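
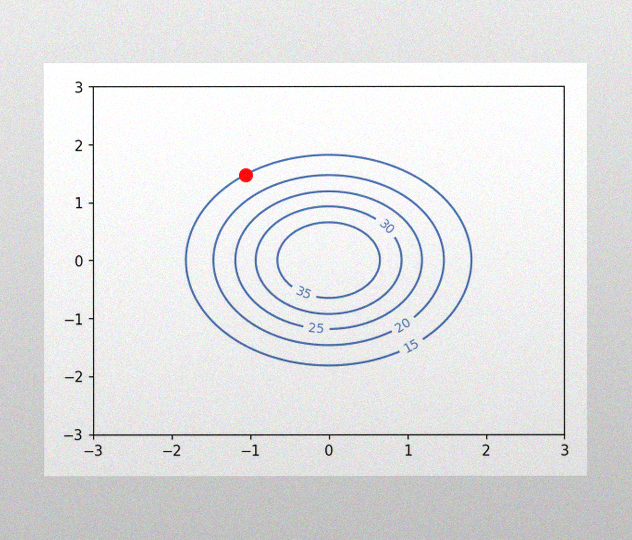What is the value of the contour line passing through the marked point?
The image has some photo noise and uneven lighting. The marked point sits on the contour labelled 15.

15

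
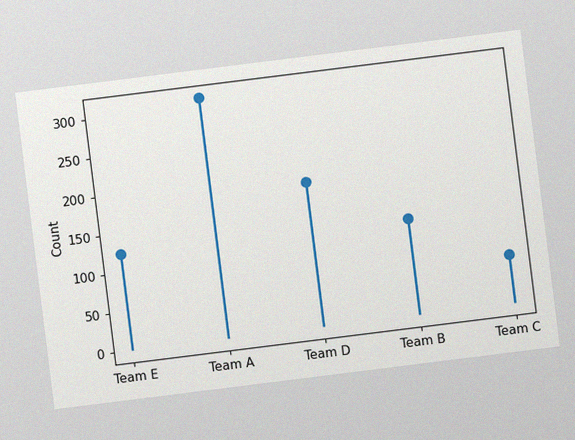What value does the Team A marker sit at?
310

The chart is tilted about 7° counter-clockwise, with some photo noise. The Team A marker sits at 310.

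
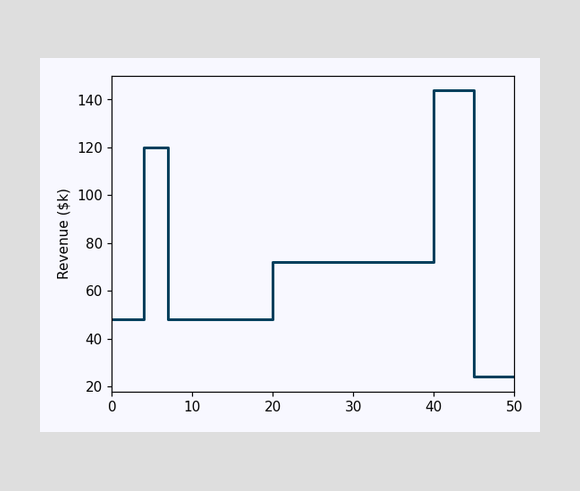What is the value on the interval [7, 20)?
$48k

On [7, 20) the step sits at $48k.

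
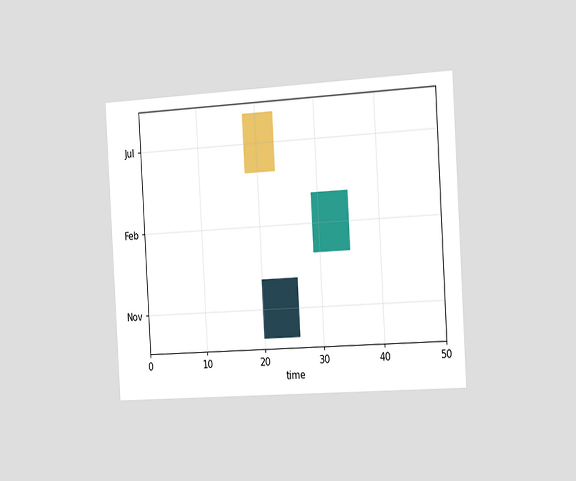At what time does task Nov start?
The chart is tilted about 3° counter-clockwise and viewed slightly from the right. The Nov bar begins at t=20.

20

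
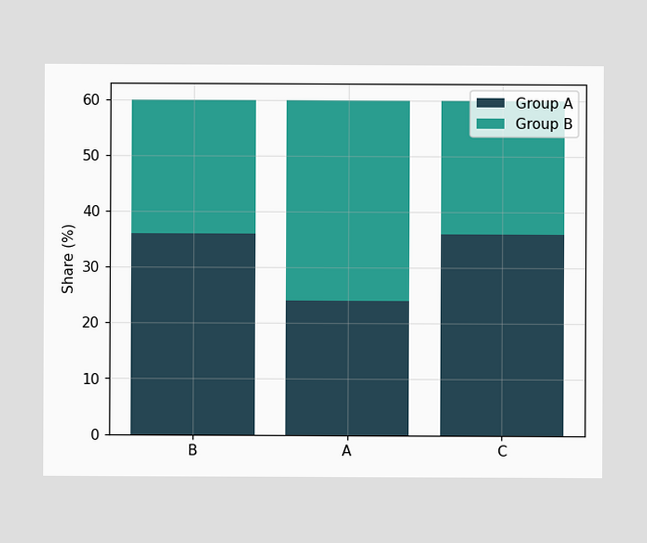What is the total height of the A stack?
The A stack's top reaches 60% on the y-axis.

60%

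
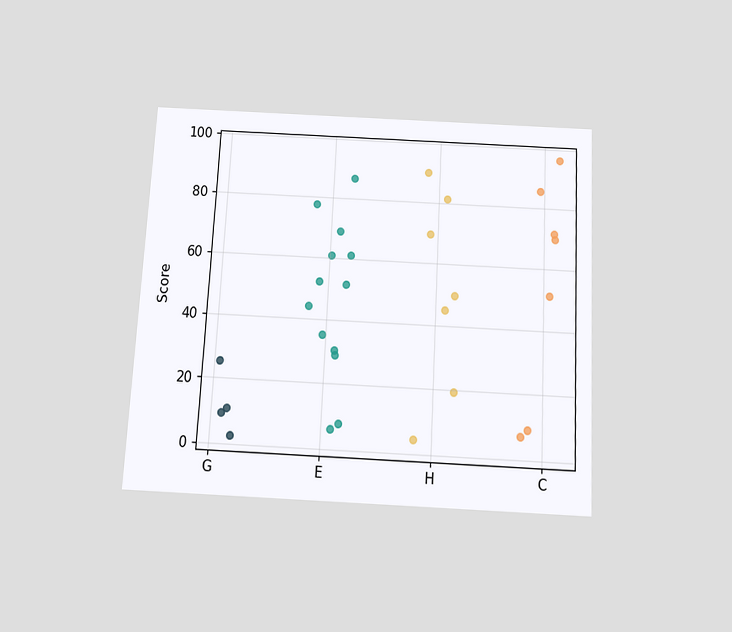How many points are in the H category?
7

The chart is tilted about 3° clockwise and viewed slightly from below. Counting the markers in the H column gives 7.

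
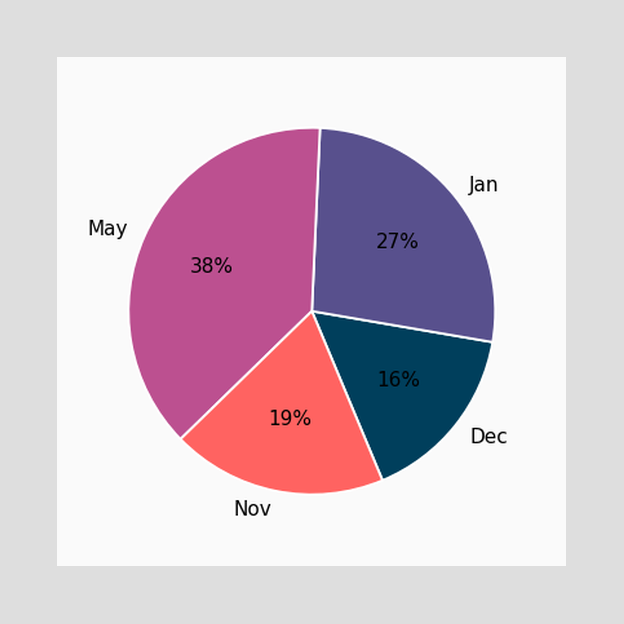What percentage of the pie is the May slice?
The May slice takes up 38% of the pie.

38%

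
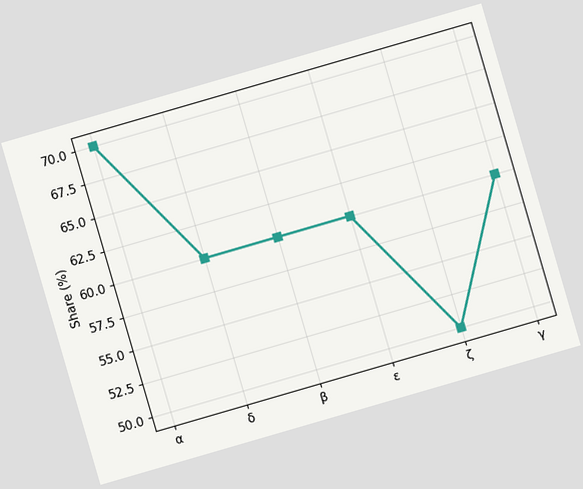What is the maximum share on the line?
70%

The chart is tilted about 16° counter-clockwise. The highest point is at α, and reading across to the y-axis gives 70%.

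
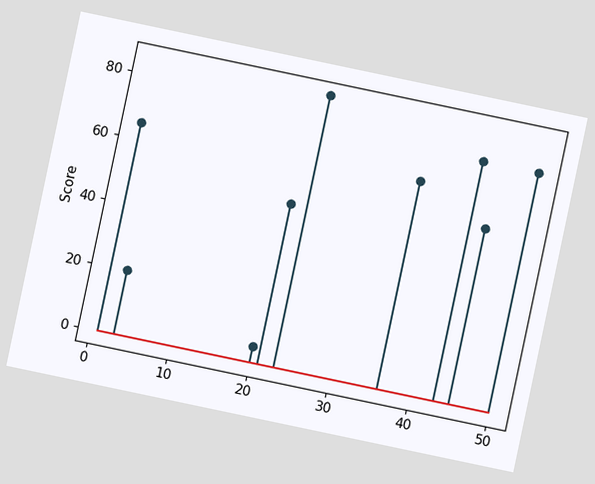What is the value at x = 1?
The chart is tilted about 12° clockwise. The stem at x=1 reaches 65.

65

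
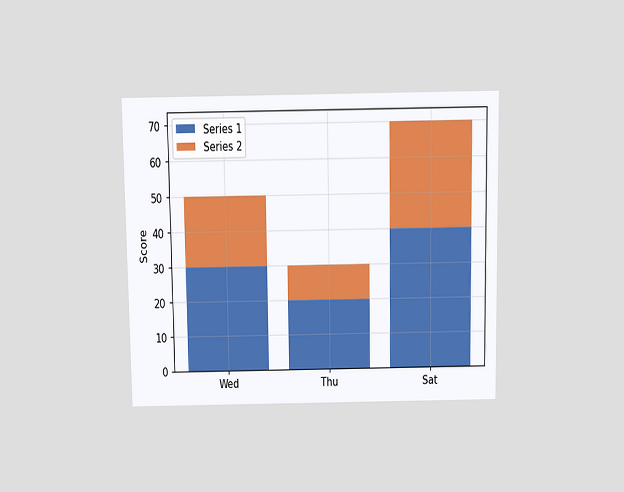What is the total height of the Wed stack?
50

The chart is viewed slightly from above. The Wed stack's top reaches 50 on the y-axis.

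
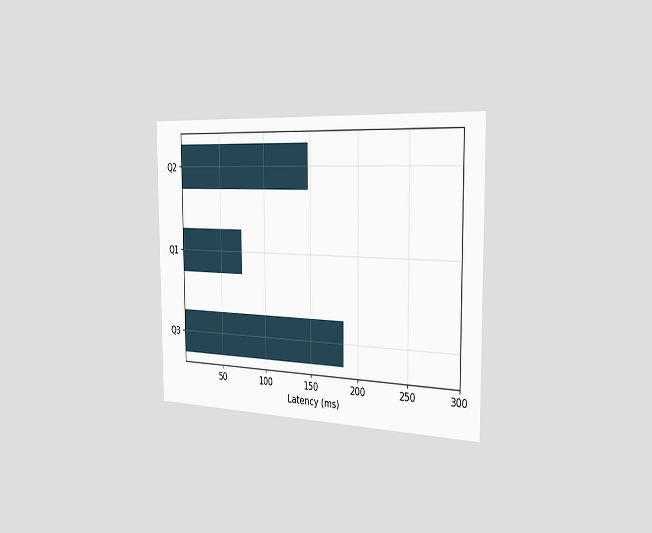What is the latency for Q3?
185ms

The chart is viewed slightly from the right. Reading along the chart's x-axis, the Q3 bar reaches 185ms.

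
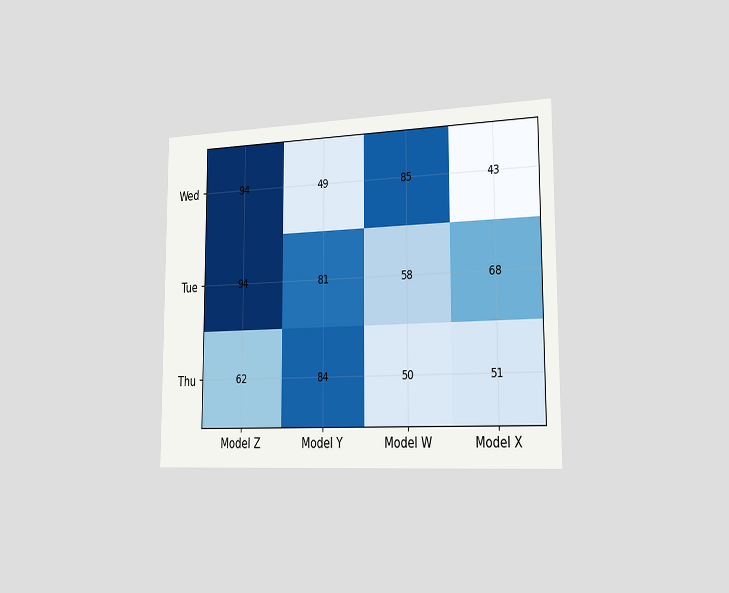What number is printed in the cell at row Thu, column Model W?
50

The chart is viewed slightly from the right. The (Thu, Model W) cell reads 50.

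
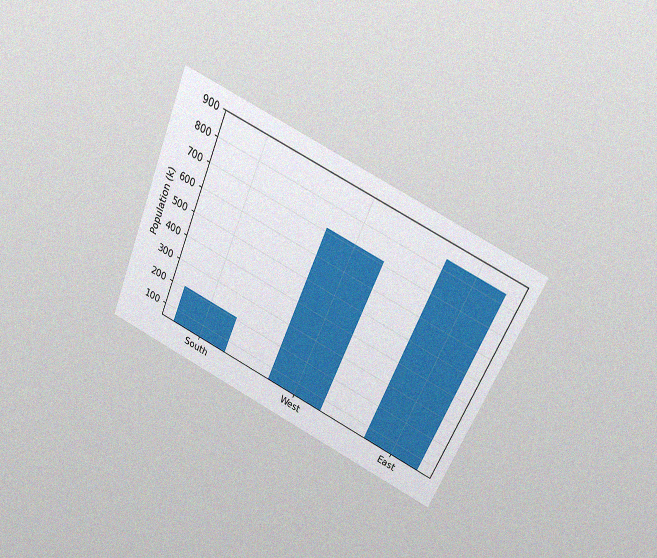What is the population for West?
The chart is tilted about 24° clockwise and viewed slightly from above, with some photo noise. Reading along the chart's y-axis, the West bar reaches 714k.

714k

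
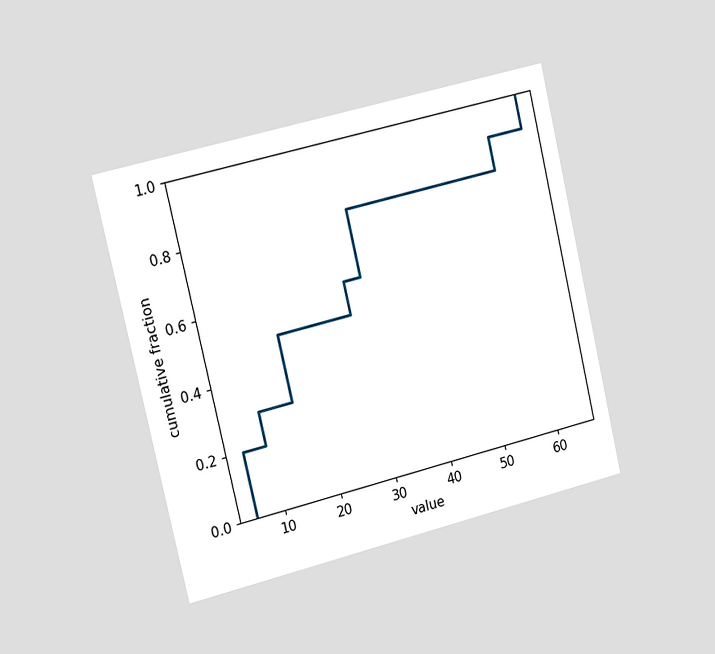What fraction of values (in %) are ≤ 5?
The chart is tilted about 13° counter-clockwise and viewed slightly from the left. At x=5 the ECDF step is at 20%.

20%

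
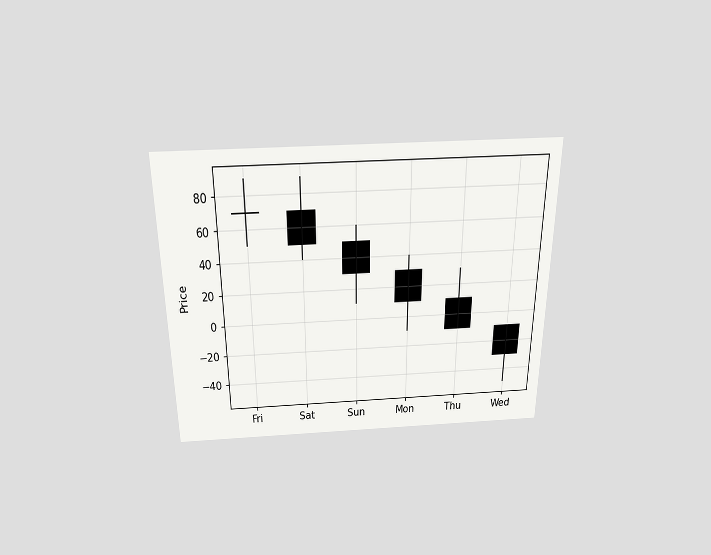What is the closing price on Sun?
30

The chart is viewed slightly from above. The Sun candle closes at 30.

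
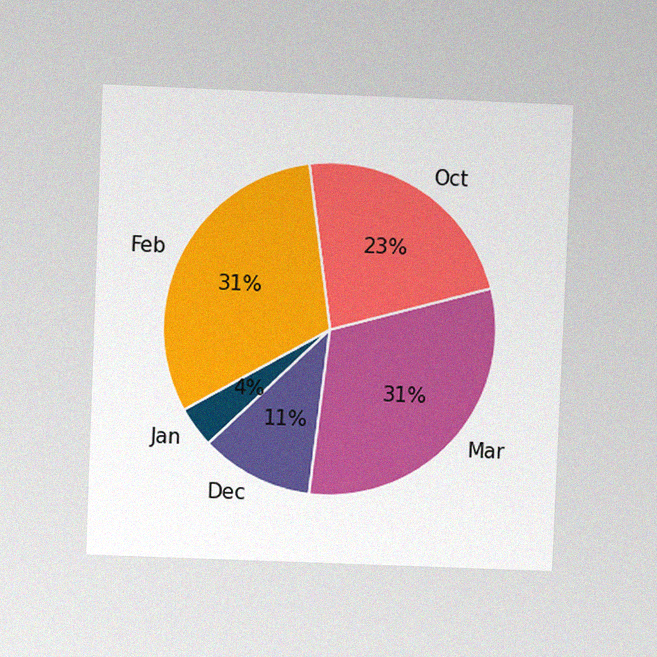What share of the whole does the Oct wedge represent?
23%

The chart is tilted about 2° clockwise and viewed at a slight angle, with some photo noise. The Oct slice takes up 23% of the pie.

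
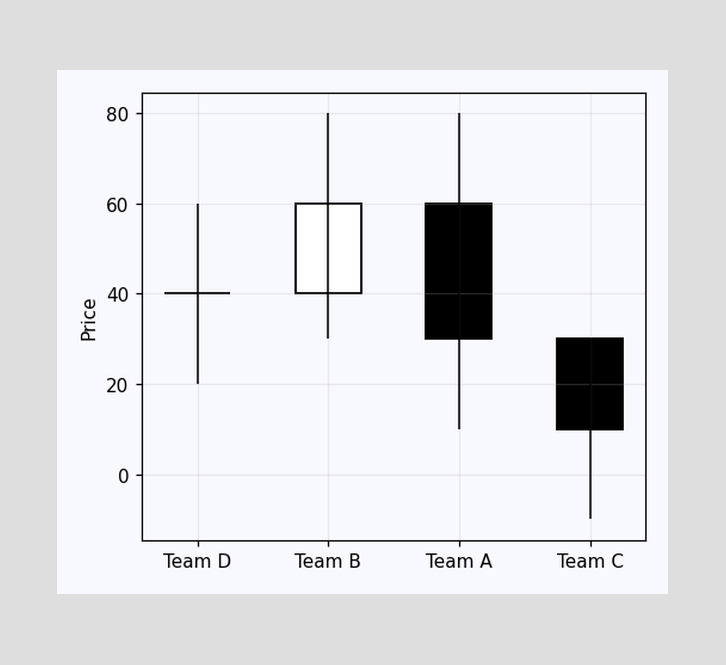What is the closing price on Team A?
The Team A candle closes at 30.

30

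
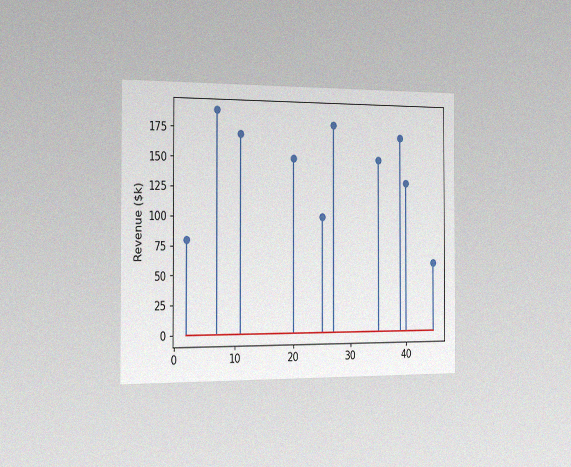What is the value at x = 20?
$150k

The chart is viewed slightly from the left, with some photo noise. The stem at x=20 reaches $150k.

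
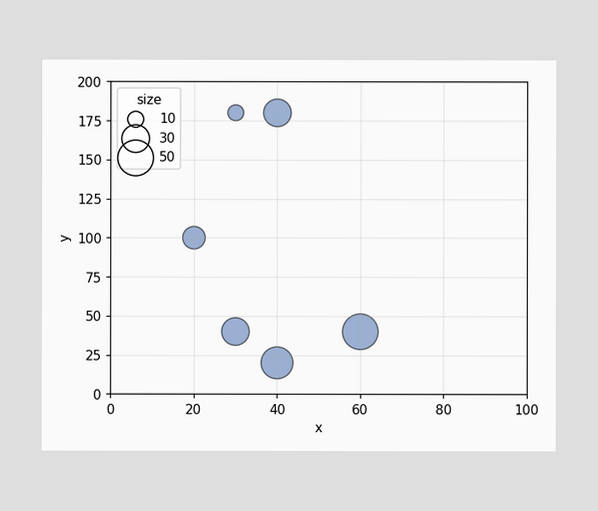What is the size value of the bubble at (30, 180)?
Matching the bubble at (30, 180) against the size legend gives 10.

10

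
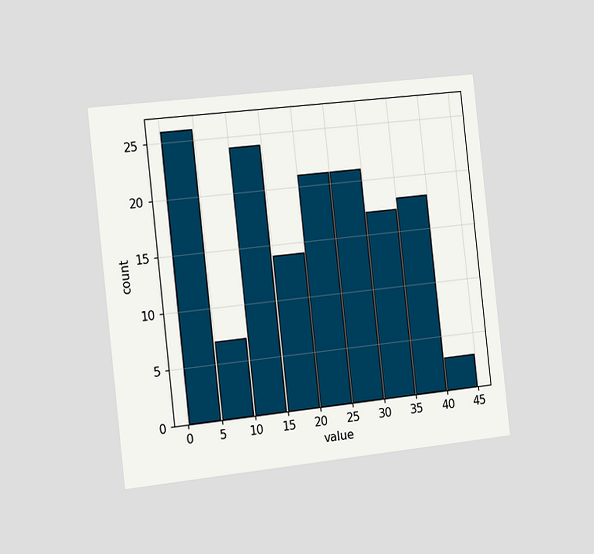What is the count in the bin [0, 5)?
26

The chart is tilted about 6° counter-clockwise and viewed slightly from the left. The [0, 5) bin has height 26.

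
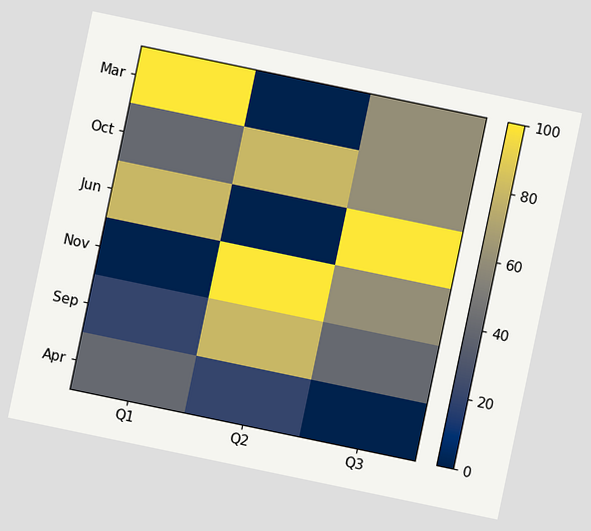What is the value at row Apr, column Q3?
The chart is tilted about 12° clockwise. Matching cell (Apr, Q3) against the colorbar gives 0.

0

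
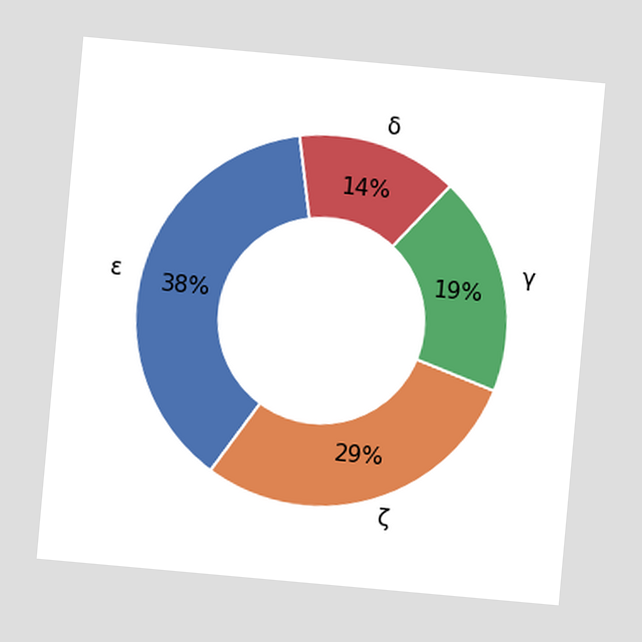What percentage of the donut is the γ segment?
The chart is tilted about 5° clockwise. The γ segment takes up 19% of the ring.

19%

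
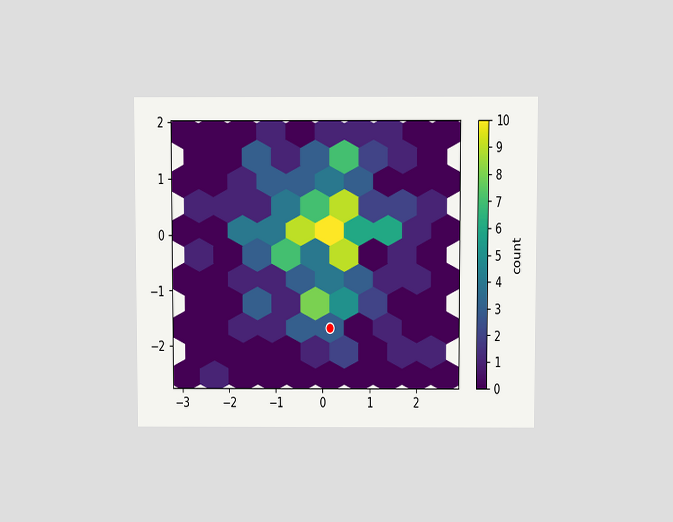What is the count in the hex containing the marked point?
3

The chart is viewed slightly from above. The marked hex reads 3 on the colorbar.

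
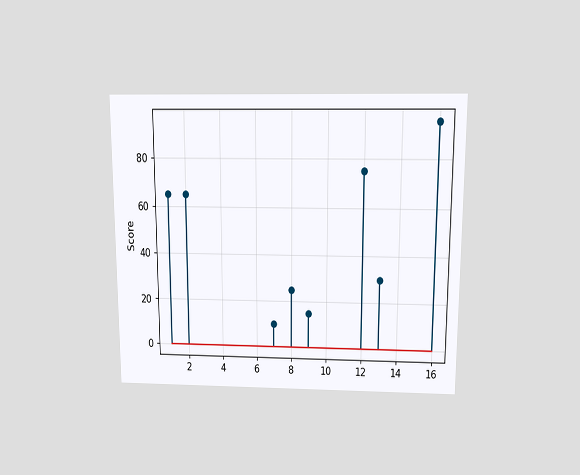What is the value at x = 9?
15

The chart is viewed slightly from above. The stem at x=9 reaches 15.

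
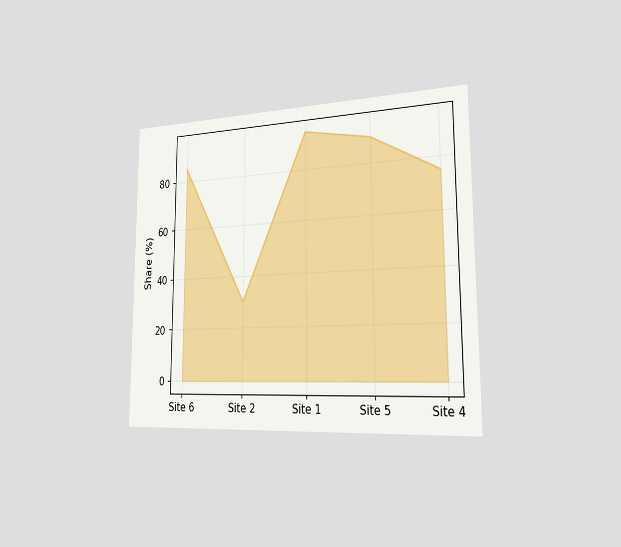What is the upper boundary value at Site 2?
30%

The chart is viewed slightly from the right. At Site 2 the upper boundary is at 30%.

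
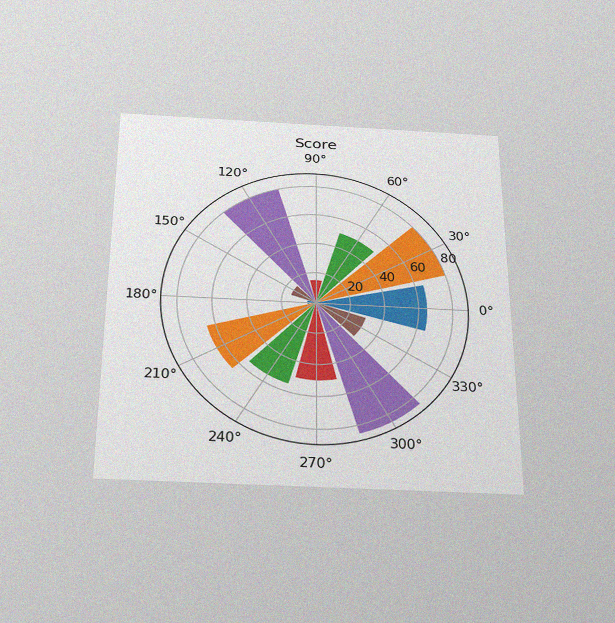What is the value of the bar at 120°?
80

The chart is viewed slightly from below, with some photo noise. The bar at 120° reaches 80 on the radial axis.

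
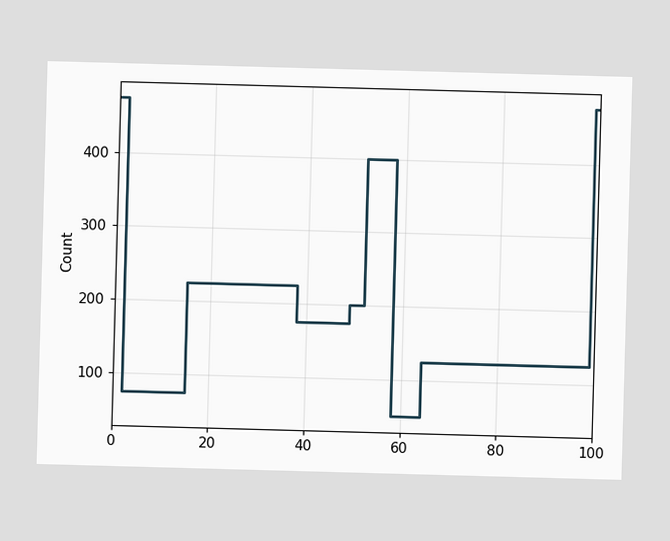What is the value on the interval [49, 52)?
On [49, 52) the step sits at 200.

200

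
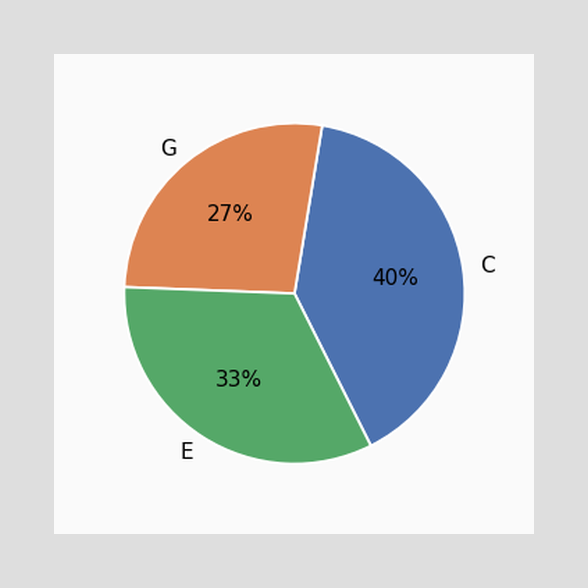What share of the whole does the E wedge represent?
33%

The E slice takes up 33% of the pie.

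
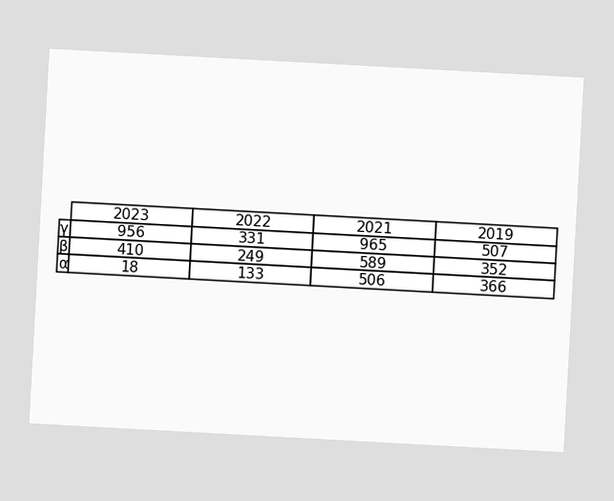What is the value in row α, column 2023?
18

The chart is tilted about 3° clockwise. The (α, 2023) cell reads 18.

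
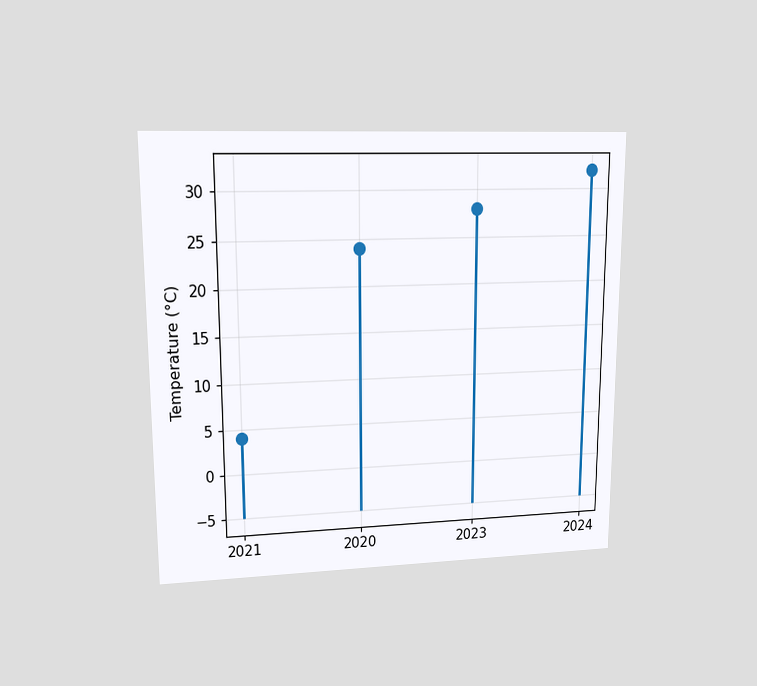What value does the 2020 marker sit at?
24°C

The chart is viewed at a slight angle. The 2020 marker sits at 24°C.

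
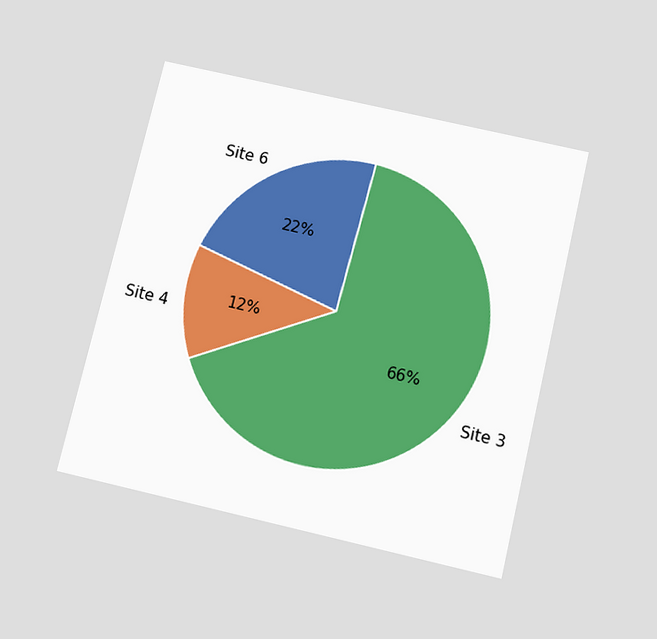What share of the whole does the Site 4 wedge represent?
The chart is tilted about 13° clockwise and viewed slightly from below. The Site 4 slice takes up 12% of the pie.

12%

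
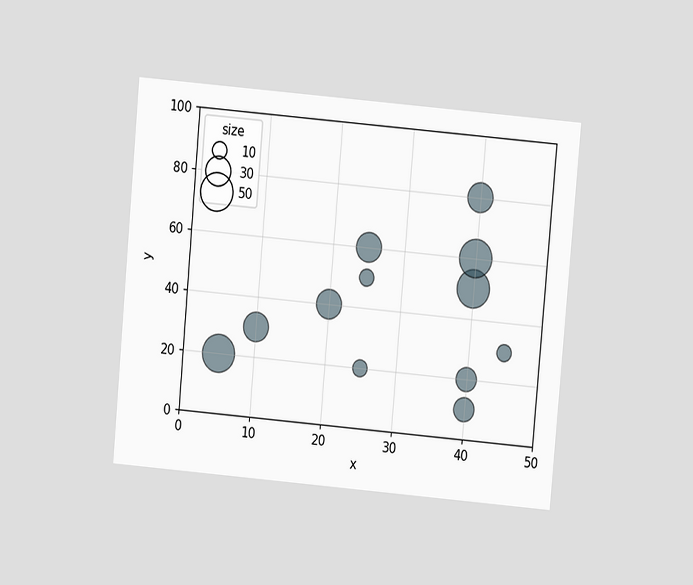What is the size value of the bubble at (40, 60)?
50

The chart is tilted about 5° clockwise and viewed at a slight angle. Matching the bubble at (40, 60) against the size legend gives 50.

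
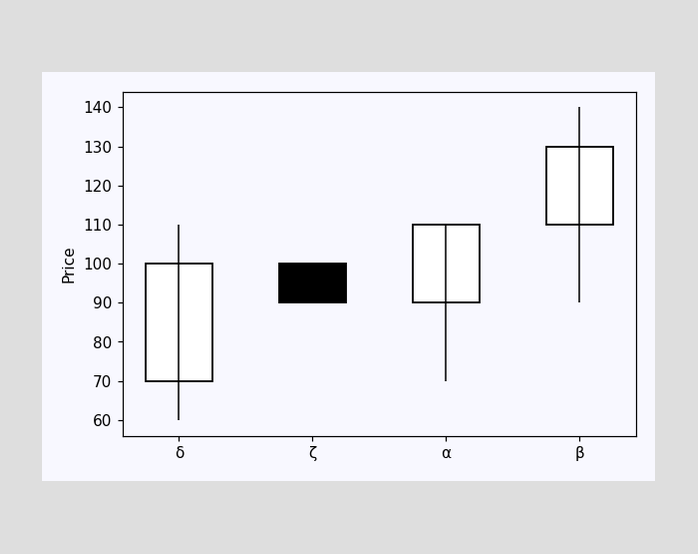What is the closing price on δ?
100

The δ candle closes at 100.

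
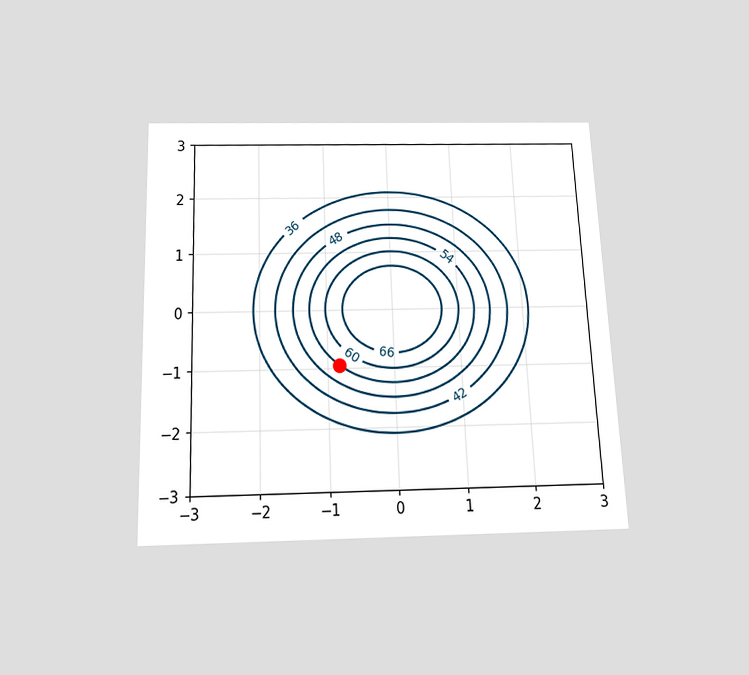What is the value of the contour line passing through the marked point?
54

The chart is tilted about 2° counter-clockwise and viewed slightly from below. The marked point sits on the contour labelled 54.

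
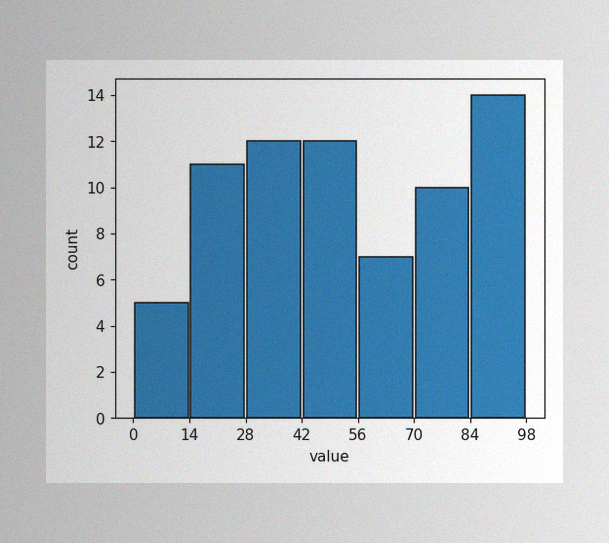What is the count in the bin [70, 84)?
The image has some photo noise and uneven lighting. The [70, 84) bin has height 10.

10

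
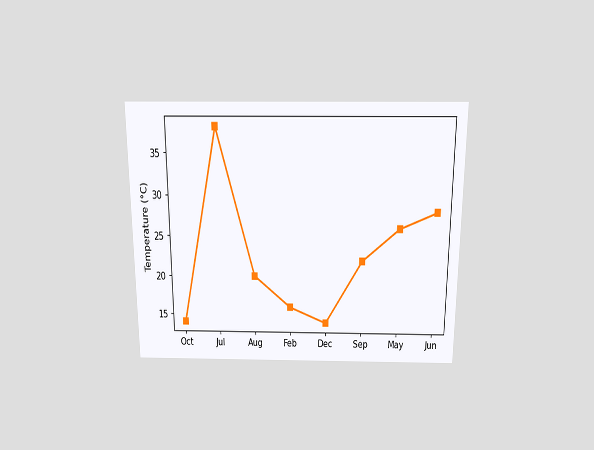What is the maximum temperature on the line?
38°C

The chart is viewed slightly from above. The highest point is at Jul, and reading across to the y-axis gives 38°C.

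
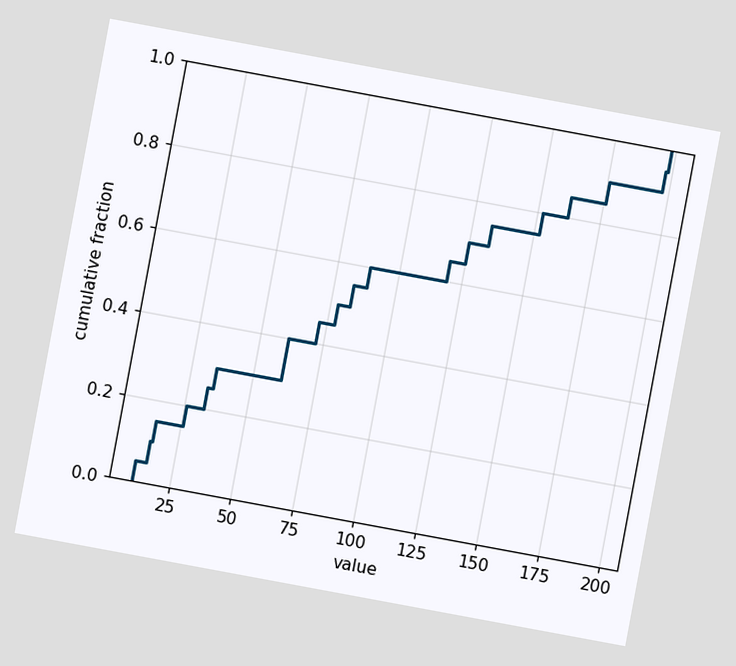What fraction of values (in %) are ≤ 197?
The chart is tilted about 11° clockwise. At x=197 the ECDF step is at 95%.

95%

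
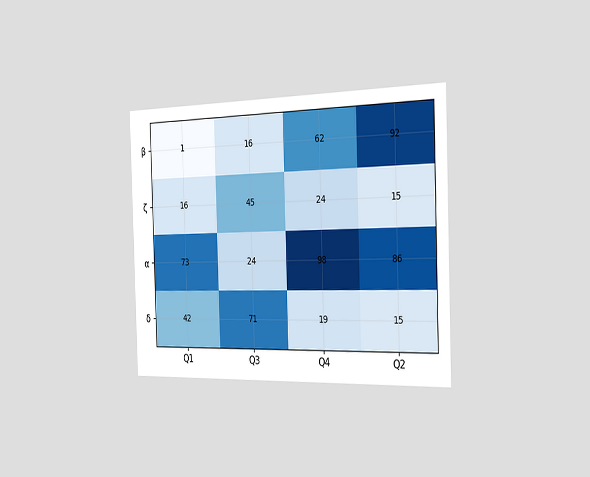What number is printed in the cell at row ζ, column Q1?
The chart is viewed slightly from the right. The (ζ, Q1) cell reads 16.

16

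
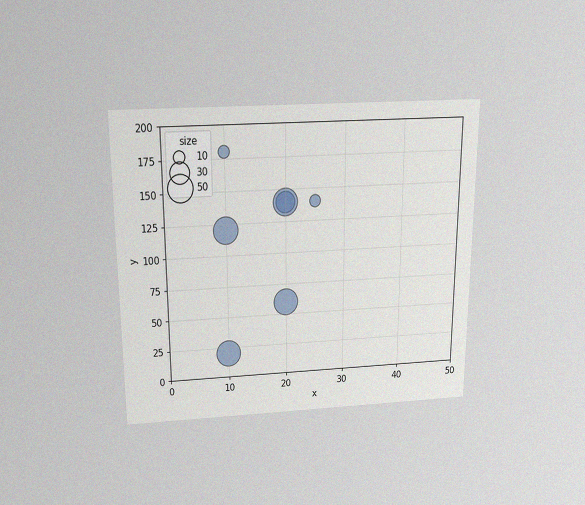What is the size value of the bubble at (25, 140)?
The chart is viewed slightly from above, with some photo noise. Matching the bubble at (25, 140) against the size legend gives 10.

10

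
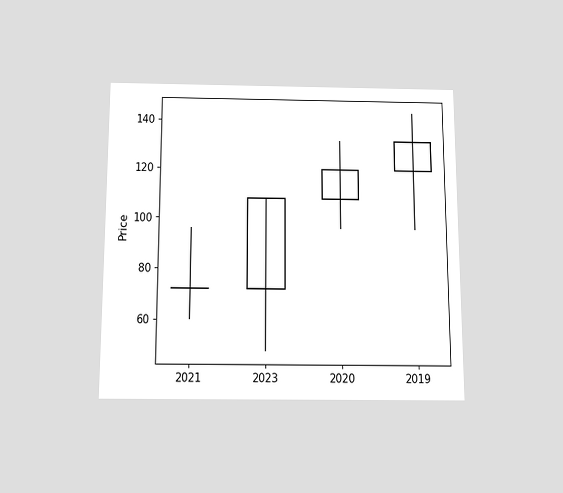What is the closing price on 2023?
108

The chart is viewed slightly from below. The 2023 candle closes at 108.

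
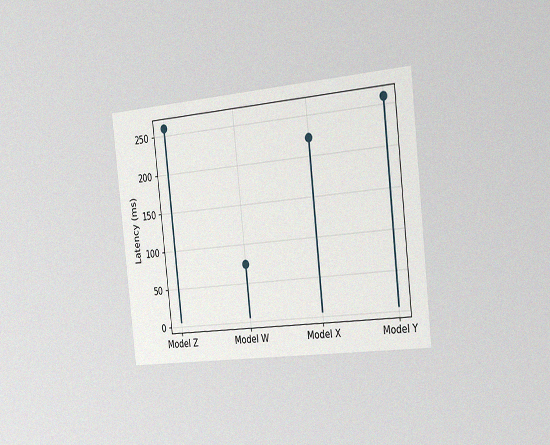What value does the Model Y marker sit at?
259ms

The chart is tilted about 6° counter-clockwise and viewed slightly from the right, with some photo noise. The Model Y marker sits at 259ms.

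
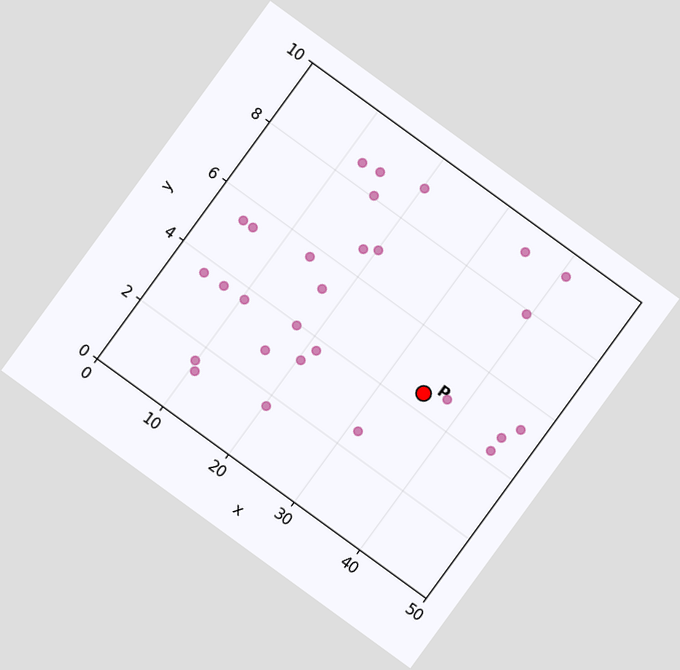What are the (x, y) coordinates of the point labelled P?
The chart is tilted about 36° clockwise. Following the gridlines from P to each axis, P sits at (35, 4.5).

(35, 4.5)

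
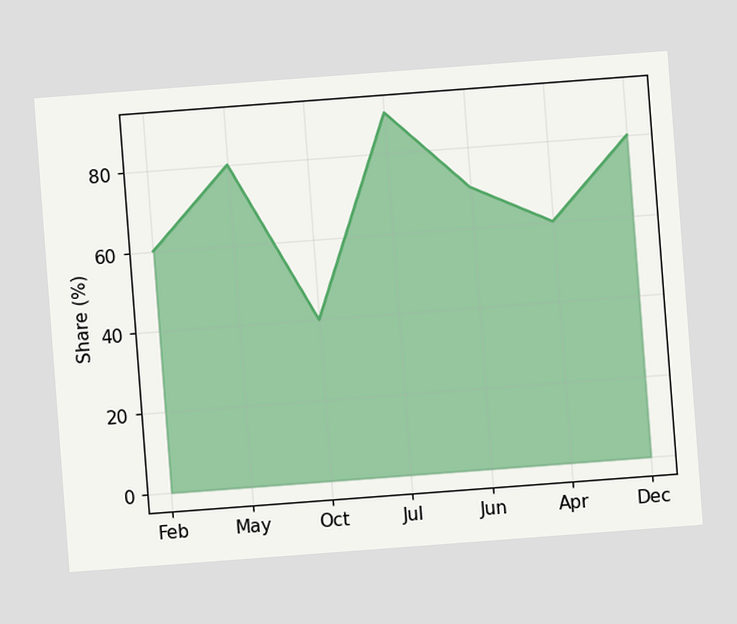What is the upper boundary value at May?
The chart is tilted about 4° counter-clockwise. At May the upper boundary is at 80%.

80%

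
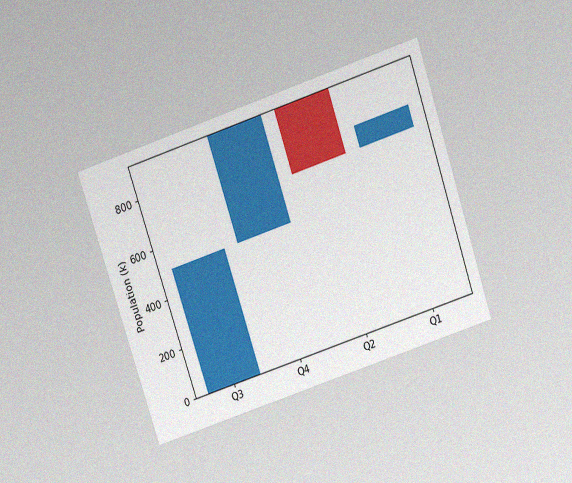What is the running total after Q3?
The chart is tilted about 18° counter-clockwise and viewed slightly from above, with some photo noise. After Q3 the running total reaches 510k.

510k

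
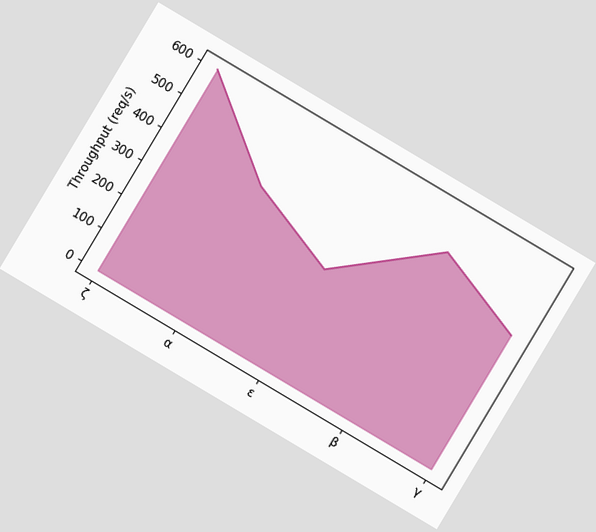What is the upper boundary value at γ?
The chart is tilted about 31° clockwise. At γ the upper boundary is at 400req/s.

400req/s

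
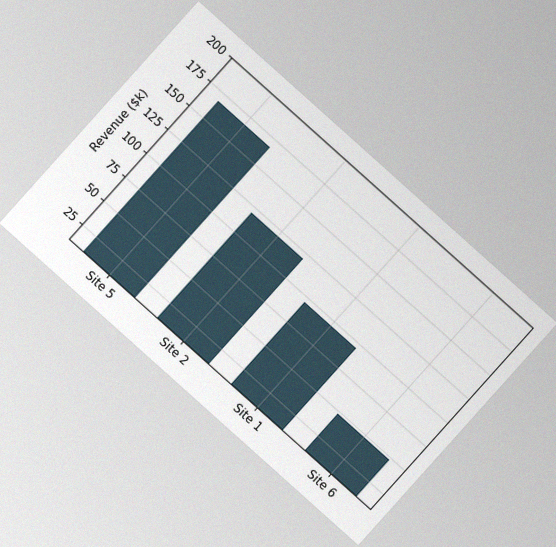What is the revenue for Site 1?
$96k

The chart is tilted about 42° clockwise, with some photo noise. Reading along the chart's y-axis, the Site 1 bar reaches $96k.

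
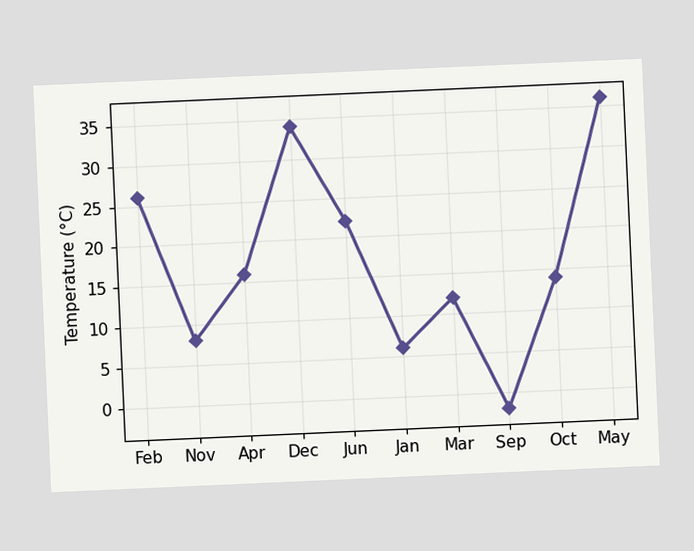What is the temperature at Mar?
12°C

The chart is tilted about 3° counter-clockwise. At Mar, the line is at 12°C.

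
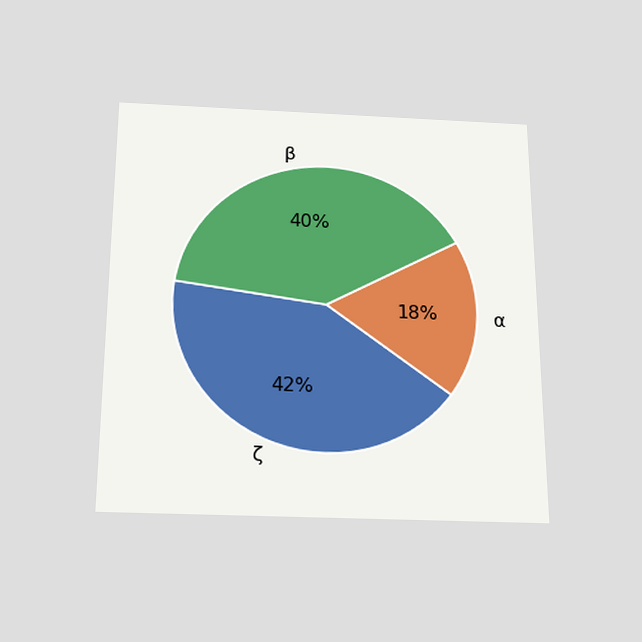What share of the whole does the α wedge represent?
18%

The chart is viewed slightly from below. The α slice takes up 18% of the pie.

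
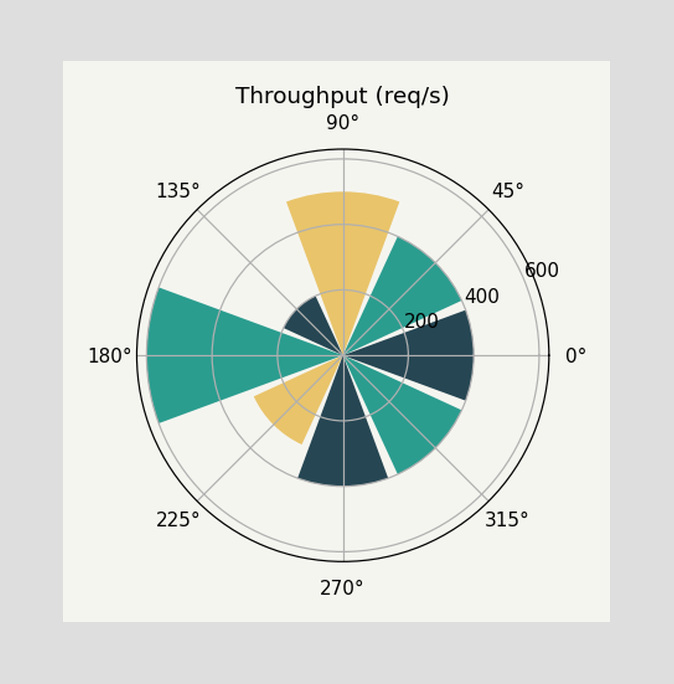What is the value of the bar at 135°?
The bar at 135° reaches 200req/s on the radial axis.

200req/s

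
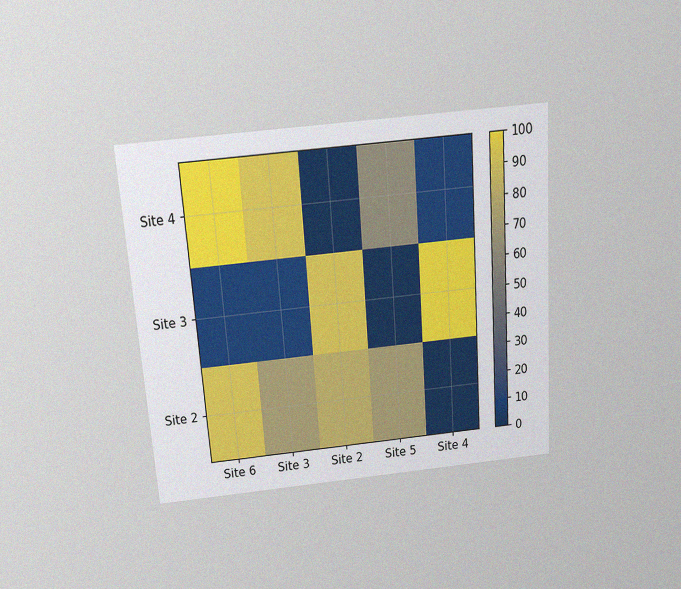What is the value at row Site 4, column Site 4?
10

The chart is tilted about 4° counter-clockwise and viewed slightly from above, with some photo noise. Matching cell (Site 4, Site 4) against the colorbar gives 10.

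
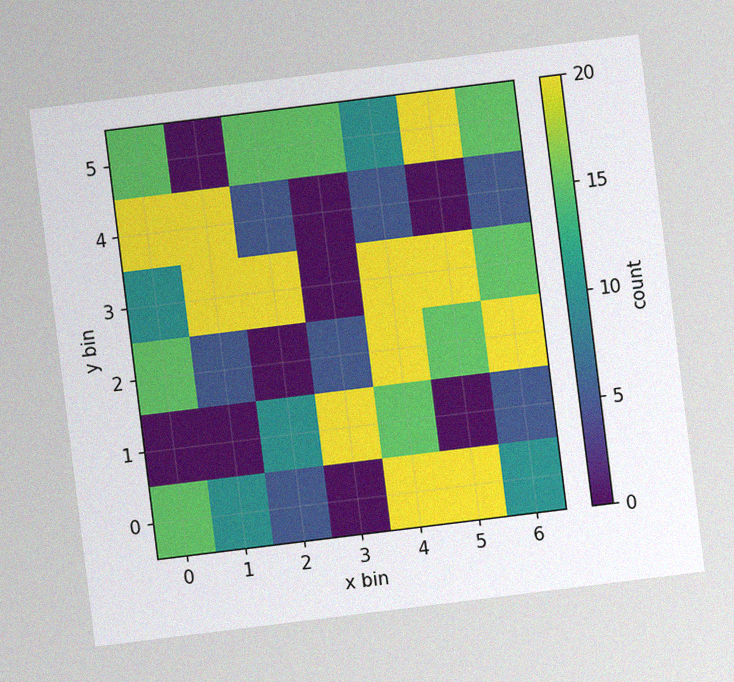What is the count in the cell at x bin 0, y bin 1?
The chart is tilted about 7° counter-clockwise, with some photo noise. Matching the cell (0, 1) against the colorbar gives 0.

0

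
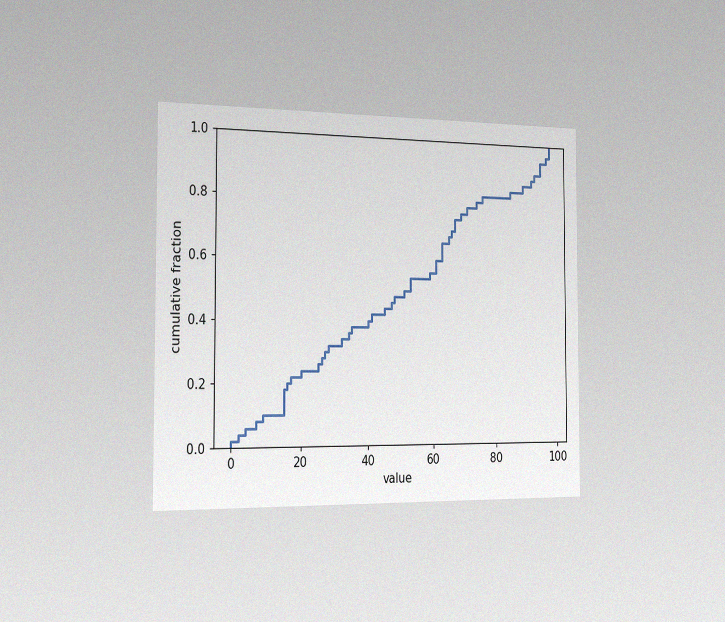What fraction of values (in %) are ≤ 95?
94%

The chart is viewed slightly from the left, with some photo noise. At x=95 the ECDF step is at 94%.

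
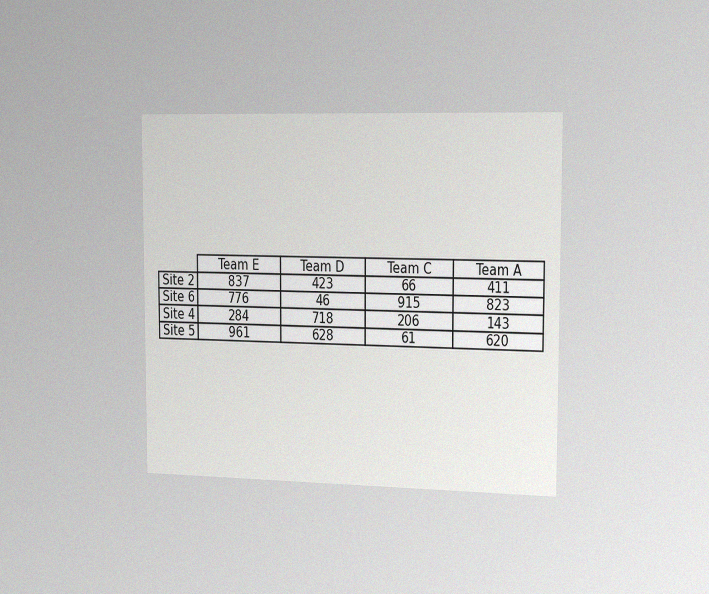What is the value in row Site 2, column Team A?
The chart is viewed slightly from the right, with some photo noise. The (Site 2, Team A) cell reads 411.

411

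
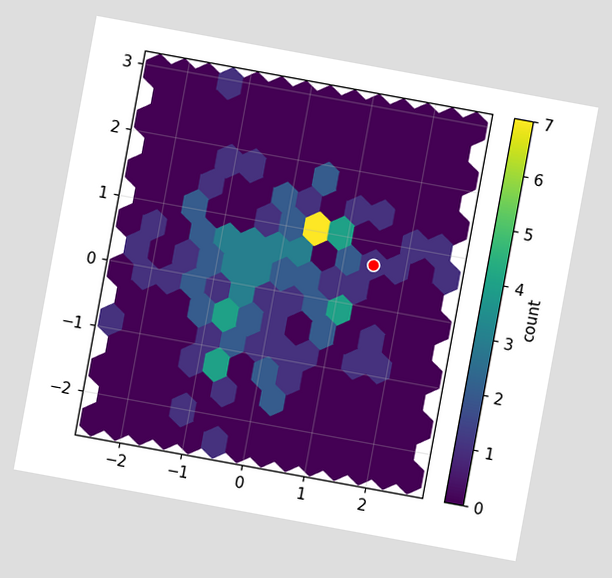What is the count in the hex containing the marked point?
The chart is tilted about 10° clockwise. The marked hex reads 1 on the colorbar.

1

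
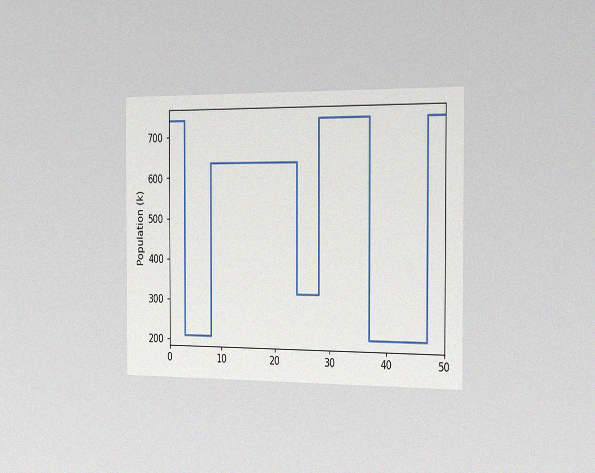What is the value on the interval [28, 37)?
742k

The chart is viewed slightly from the right, with some photo noise. On [28, 37) the step sits at 742k.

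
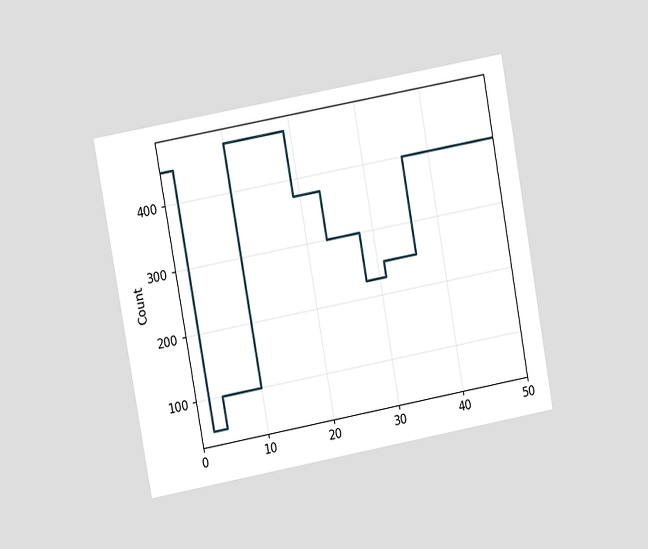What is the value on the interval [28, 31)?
225

The chart is tilted about 10° counter-clockwise and viewed at a slight angle. On [28, 31) the step sits at 225.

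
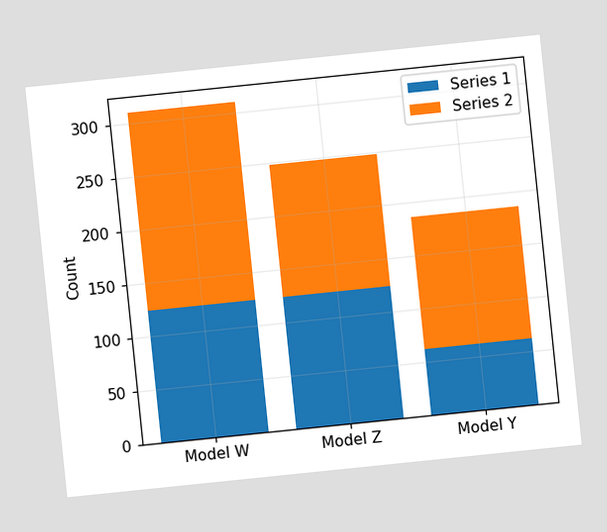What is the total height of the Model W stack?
310

The chart is tilted about 6° counter-clockwise. The Model W stack's top reaches 310 on the y-axis.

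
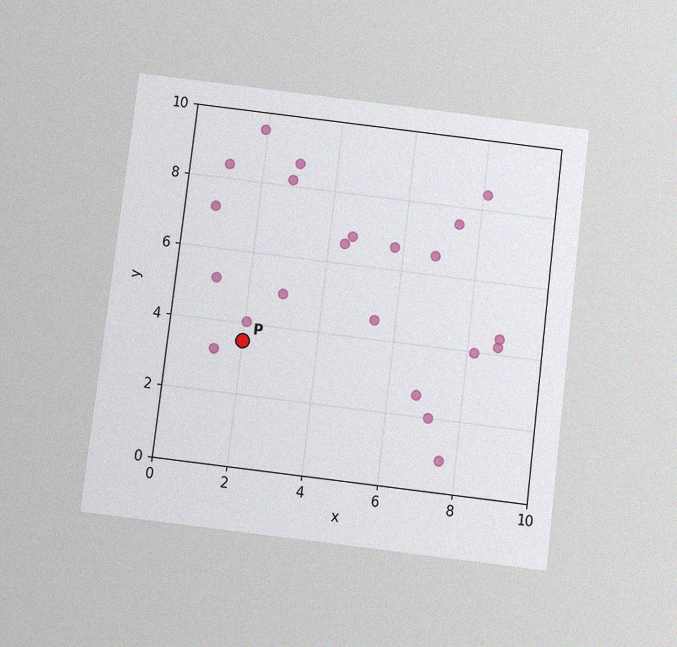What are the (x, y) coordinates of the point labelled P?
The chart is tilted about 7° clockwise and viewed slightly from below, with some photo noise. Following the gridlines from P to each axis, P sits at (2, 3.5).

(2, 3.5)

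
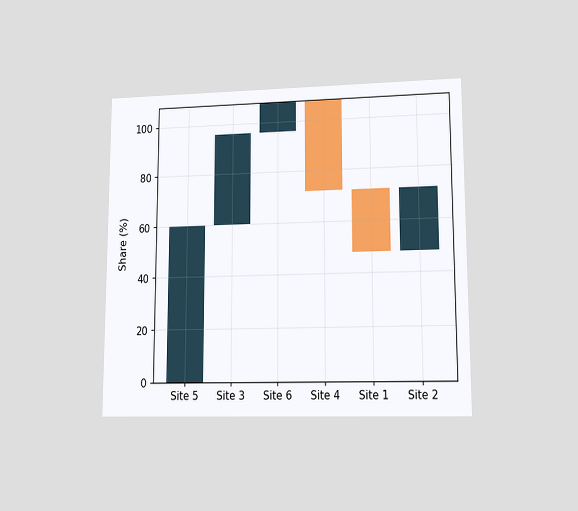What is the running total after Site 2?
The chart is viewed at a slight angle. After Site 2 the running total reaches 72%.

72%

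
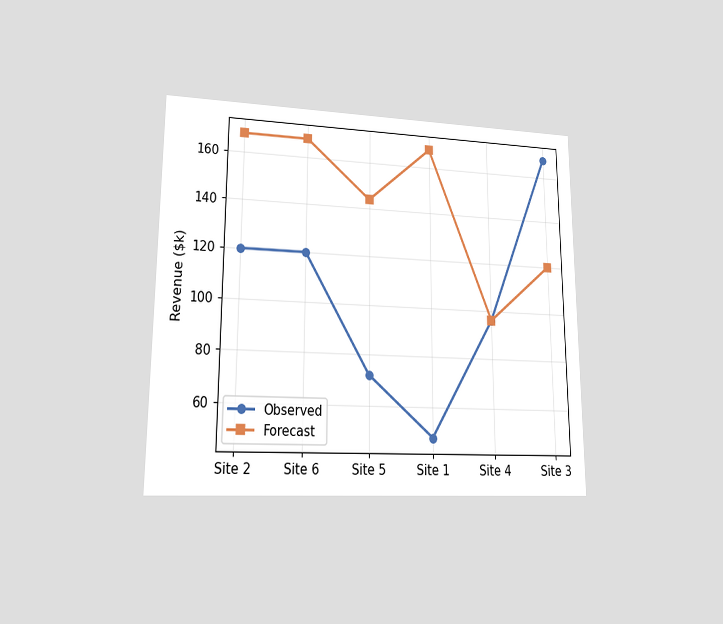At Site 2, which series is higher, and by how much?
The chart is viewed at a slight angle. At Site 2, Forecast sits above the other line by $48k.

Forecast, by $48k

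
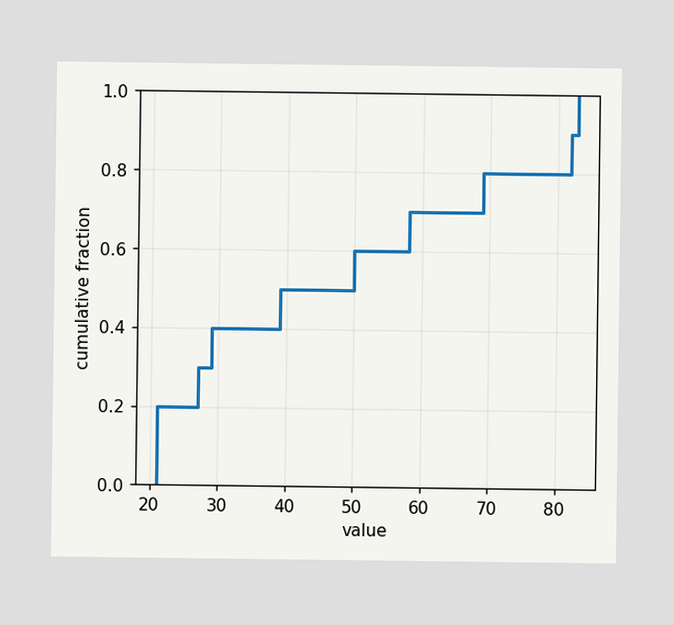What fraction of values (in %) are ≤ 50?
At x=50 the ECDF step is at 60%.

60%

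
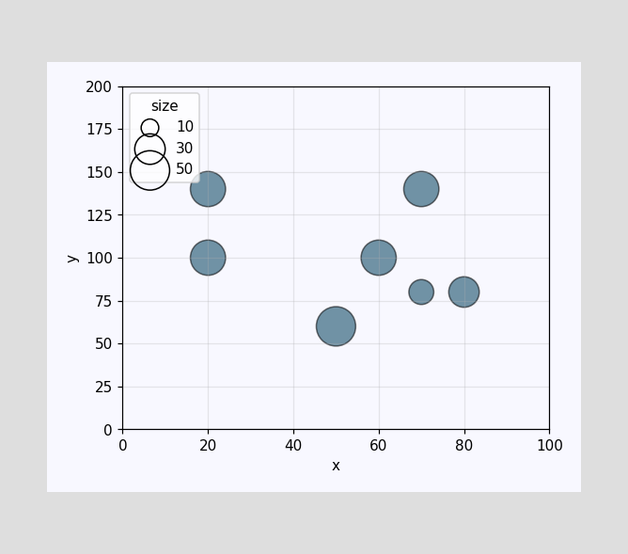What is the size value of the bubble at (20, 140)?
40

Matching the bubble at (20, 140) against the size legend gives 40.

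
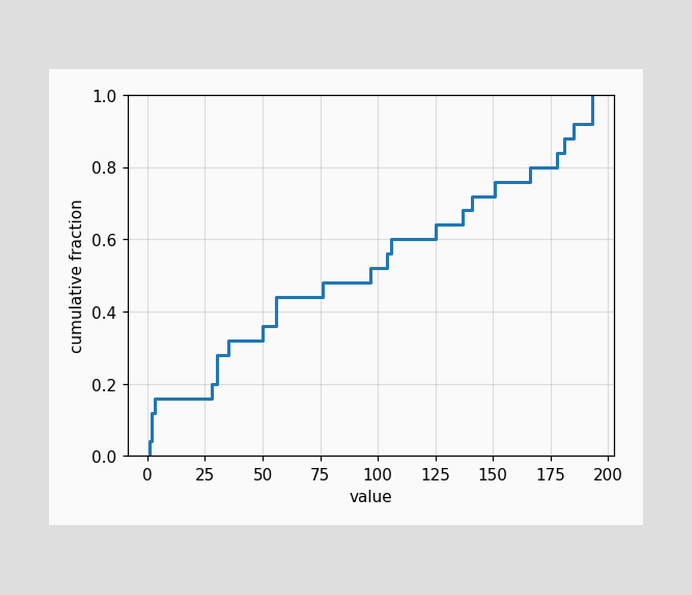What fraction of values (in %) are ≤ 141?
72%

At x=141 the ECDF step is at 72%.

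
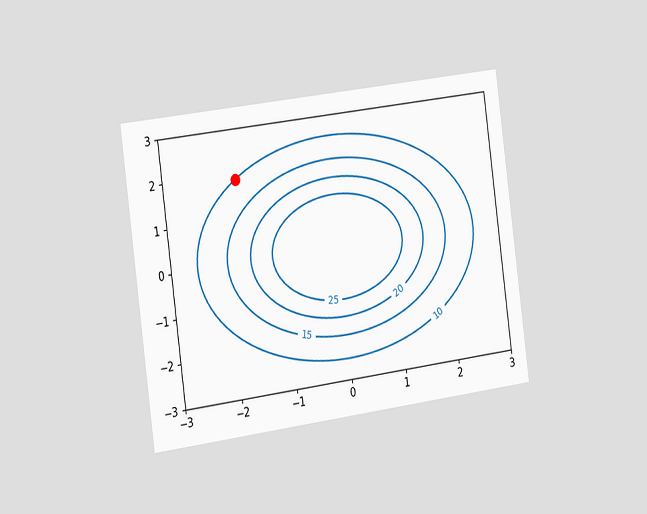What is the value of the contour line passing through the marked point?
The chart is tilted about 8° counter-clockwise and viewed slightly from the left. The marked point sits on the contour labelled 10.

10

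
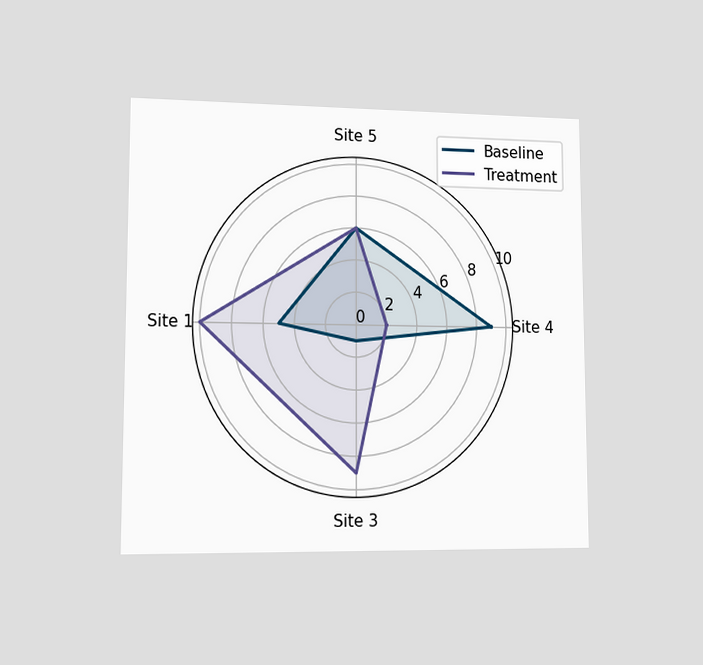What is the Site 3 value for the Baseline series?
1

The chart is viewed at a slight angle. On the Site 3 axis, Baseline reaches 1.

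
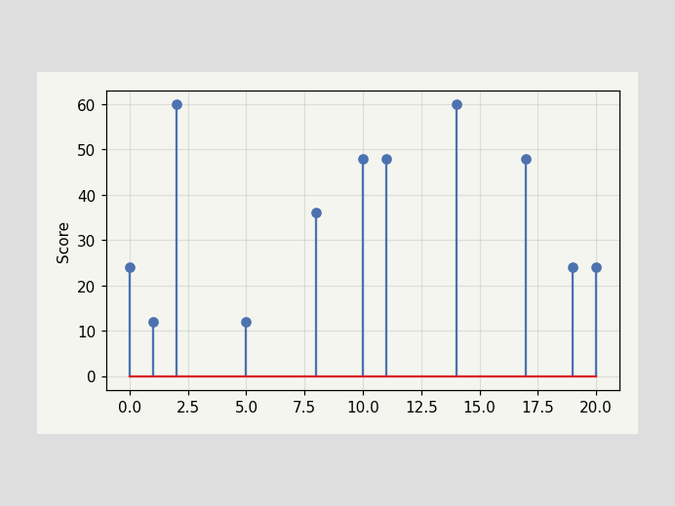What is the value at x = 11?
The stem at x=11 reaches 48.

48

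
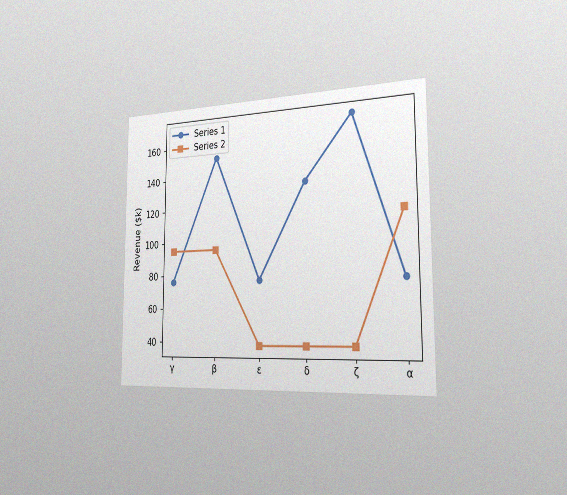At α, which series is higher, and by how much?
Series 2, by $38k

The chart is viewed slightly from the right, with some photo noise. At α, Series 2 sits above the other line by $38k.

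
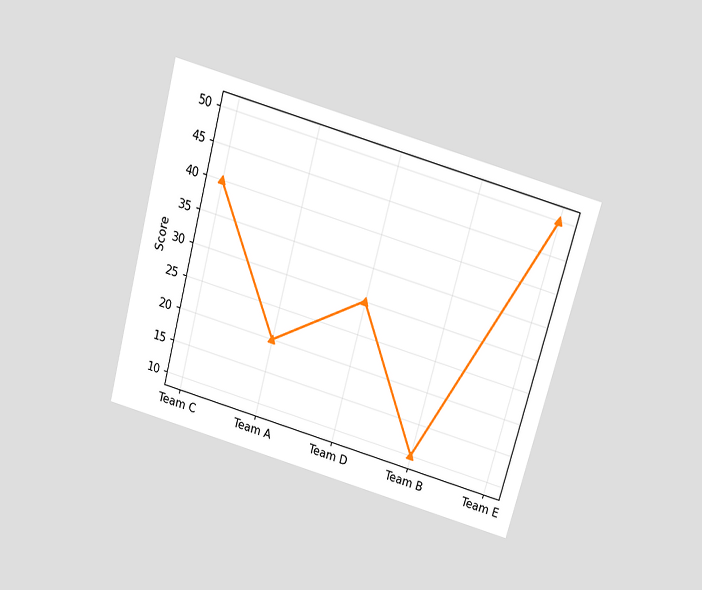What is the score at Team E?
50

The chart is tilted about 15° clockwise and viewed slightly from above. At Team E, the line is at 50.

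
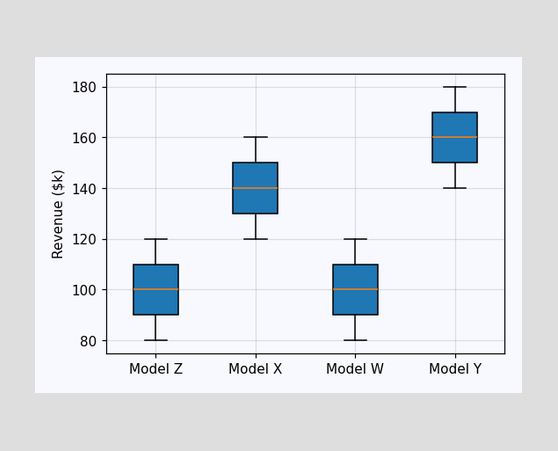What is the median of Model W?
$100k

The median line in the Model W box sits at $100k.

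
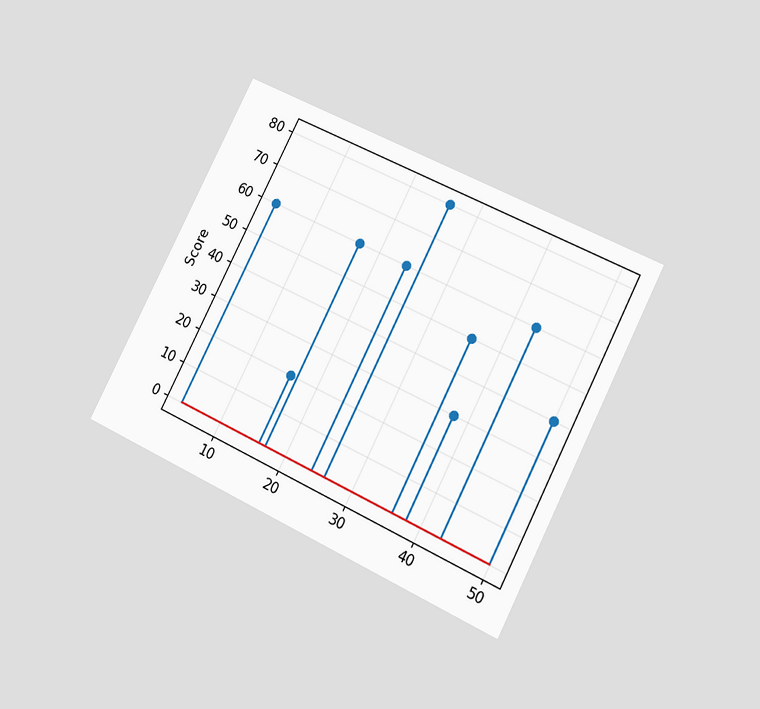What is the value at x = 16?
The chart is tilted about 27° clockwise and viewed at a slight angle. The stem at x=16 reaches 20.

20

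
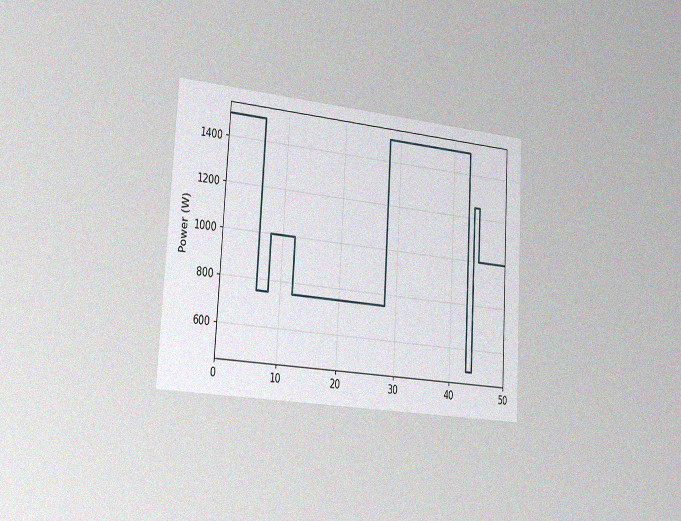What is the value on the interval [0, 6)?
The chart is tilted about 3° clockwise and viewed slightly from the left, with some photo noise. On [0, 6) the step sits at 1500W.

1500W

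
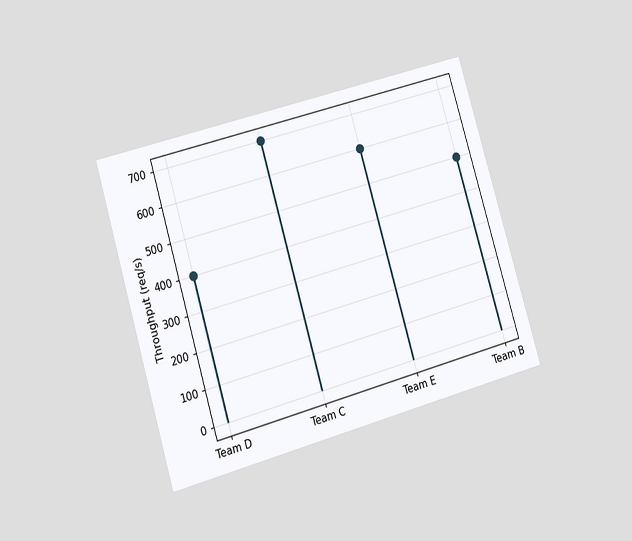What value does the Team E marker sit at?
The chart is tilted about 16° counter-clockwise and viewed at a slight angle. The Team E marker sits at 600req/s.

600req/s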